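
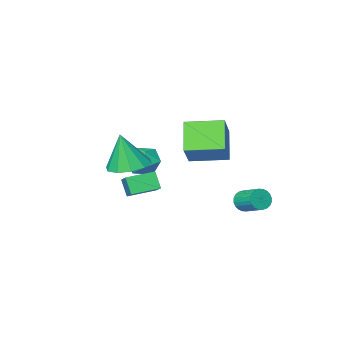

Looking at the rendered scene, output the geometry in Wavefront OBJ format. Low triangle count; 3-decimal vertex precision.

v 1.391 1.589 -0.347
v 1.386 1.093 0.452
v 1.705 2.519 0.234
v 1.699 2.023 1.032
v 2.661 1.277 -0.532
v 2.655 0.781 0.266
v 2.974 2.207 0.048
v 2.969 1.711 0.847
v 3.173 2.377 1.905
v 3.908 1.747 1.698
v 3.447 2.123 3.655
v 4.147 2.309 1.742
v 4.014 2.896 1.848
v 3.559 3.286 1.976
v 2.957 3.328 2.076
v 2.437 3.006 2.111
v 2.199 2.445 2.067
v 2.332 1.857 1.961
v 2.787 1.468 1.834
v 3.389 1.426 1.733
v -2.342 2.801 -1.439
v -2.071 3.053 -1.885
v -2.206 4.151 -1.347
v -2.478 3.899 -0.901
v -2.286 3.061 -1.955
v -2.422 4.159 -1.416
v -2.51 3.029 -1.945
v -2.645 4.126 -1.407
v -2.709 2.962 -1.859
v -2.844 4.06 -1.321
v -2.851 2.871 -1.709
v -2.986 3.969 -1.171
v -2.916 2.769 -1.518
v -3.051 3.867 -0.979
v -2.894 2.672 -1.314
v -3.029 3.77 -0.776
v -2.788 2.595 -1.13
v -2.923 3.692 -0.592
v -2.614 2.549 -0.993
v -2.749 3.647 -0.455
v -2.398 2.541 -0.924
v -2.534 3.639 -0.385
v -2.175 2.574 -0.933
v -2.31 3.671 -0.395
v -1.976 2.64 -1.019
v -2.111 3.738 -0.481
v -1.834 2.731 -1.169
v -1.969 3.829 -0.631
v -1.769 2.833 -1.361
v -1.904 3.931 -0.822
v -1.791 2.93 -1.564
v -1.926 4.028 -1.026
v -1.897 3.008 -1.748
v -2.032 4.105 -1.21
v 0.77 0.928 0.999
v 1.635 0.954 0.823
v 0.785 -0.494 0.857
v 1.65 -0.468 0.681
v 1.359 -0.278 1.492
v 1.349 0.601 1.581
v 1.071 -0.141 0.099
v 1.061 0.738 0.188
v 1.821 0.294 0.267
v 1.999 0.209 1.128
v 0.421 0.251 0.552
v 0.599 0.166 1.413
v 0.186 2.298 1.402
v -0.441 1.271 2.574
v -1.203 3.348 1.579
v -1.83 2.321 2.751
v 0.95 3.119 2.529
v 0.323 2.092 3.701
v -0.439 4.169 2.706
v -1.066 3.142 3.878
f 2 4 1
f 5 2 1
f 1 4 3
f 3 5 1
f 2 8 4
f 6 2 5
f 6 8 2
f 4 8 3
f 7 5 3
f 3 8 7
f 7 6 5
f 8 6 7
f 10 9 12
f 10 12 11
f 12 9 13
f 12 13 11
f 13 9 14
f 13 14 11
f 14 9 15
f 14 15 11
f 15 9 16
f 15 16 11
f 16 9 17
f 16 17 11
f 17 9 18
f 17 18 11
f 18 9 19
f 18 19 11
f 19 9 20
f 19 20 11
f 20 9 10
f 20 10 11
f 22 21 25
f 22 25 23
f 23 25 26
f 23 26 24
f 25 21 27
f 25 27 26
f 26 27 28
f 26 28 24
f 27 21 29
f 27 29 28
f 28 29 30
f 28 30 24
f 29 21 31
f 29 31 30
f 30 31 32
f 30 32 24
f 31 21 33
f 31 33 32
f 32 33 34
f 32 34 24
f 33 21 35
f 33 35 34
f 34 35 36
f 34 36 24
f 35 21 37
f 35 37 36
f 36 37 38
f 36 38 24
f 37 21 39
f 37 39 38
f 38 39 40
f 38 40 24
f 39 21 41
f 39 41 40
f 40 41 42
f 40 42 24
f 41 21 43
f 41 43 42
f 42 43 44
f 42 44 24
f 43 21 45
f 43 45 44
f 44 45 46
f 44 46 24
f 45 21 47
f 45 47 46
f 46 47 48
f 46 48 24
f 47 21 49
f 47 49 48
f 48 49 50
f 48 50 24
f 49 21 51
f 49 51 50
f 50 51 52
f 50 52 24
f 51 21 53
f 51 53 52
f 52 53 54
f 52 54 24
f 53 21 22
f 53 22 54
f 54 22 23
f 54 23 24
f 55 66 60
f 55 60 56
f 55 56 62
f 55 62 65
f 55 65 66
f 56 60 64
f 60 66 59
f 66 65 57
f 65 62 61
f 62 56 63
f 58 64 59
f 58 59 57
f 58 57 61
f 58 61 63
f 58 63 64
f 59 64 60
f 57 59 66
f 61 57 65
f 63 61 62
f 64 63 56
f 68 70 67
f 71 68 67
f 67 70 69
f 69 71 67
f 68 74 70
f 72 68 71
f 72 74 68
f 70 74 69
f 73 71 69
f 69 74 73
f 73 72 71
f 74 72 73



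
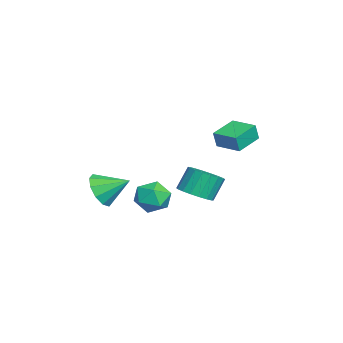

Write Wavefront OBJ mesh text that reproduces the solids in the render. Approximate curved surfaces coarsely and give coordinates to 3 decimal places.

v -3.874 2.919 2.495
v -3.704 2.734 3.442
v -2.94 4.027 2.542
v -2.77 3.842 3.49
v -2.69 1.938 2.09
v -2.52 1.753 3.038
v -1.756 3.046 2.138
v -1.586 2.861 3.085
v 1.009 -1.488 0.8
v 1.501 -0.891 1.466
v 2.259 -1.329 -0.266
v 2.751 -0.732 0.4
v 2.63 -1.725 0.598
v 1.857 -1.824 1.256
v 1.903 -0.396 -0.056
v 1.13 -0.495 0.602
v 2.053 -0.217 0.936
v 2.502 -1.038 1.341
v 1.258 -1.182 -0.141
v 1.707 -2.003 0.264
v 0.293 0.883 0.08
v 1.156 0.688 0.477
v 0.71 1.242 1.718
v -0.153 1.437 1.32
v 1.211 1.086 0.319
v 0.765 1.64 1.56
v 1.084 1.444 0.114
v 0.638 1.998 1.354
v 0.8 1.691 -0.098
v 0.354 2.244 1.142
v 0.416 1.778 -0.275
v -0.03 2.331 0.966
v 0.007 1.687 -0.382
v -0.439 2.241 0.859
v -0.345 1.438 -0.397
v -0.791 1.991 0.844
v -0.57 1.078 -0.318
v -1.016 1.632 0.923
v -0.625 0.68 -0.16
v -1.071 1.234 1.081
v -0.498 0.322 0.046
v -0.944 0.876 1.286
v -0.214 0.076 0.258
v -0.66 0.629 1.498
v 0.17 -0.011 0.434
v -0.276 0.542 1.675
v 0.579 0.079 0.541
v 0.133 0.633 1.782
v 0.931 0.329 0.556
v 0.485 0.882 1.797
v 1.39 -3.572 0.807
v 2.305 -3.443 0.288
v 1.63 -2.188 1.573
v 1.83 -3.165 -0.067
v 1.187 -3.042 -0.088
v 0.622 -3.122 0.233
v 0.35 -3.374 0.773
v 0.475 -3.701 1.327
v 0.951 -3.98 1.682
v 1.594 -4.102 1.703
v 2.159 -4.023 1.382
v 2.431 -3.771 0.841
f 2 4 1
f 5 2 1
f 1 4 3
f 3 5 1
f 2 8 4
f 6 2 5
f 6 8 2
f 4 8 3
f 7 5 3
f 3 8 7
f 7 6 5
f 8 6 7
f 9 20 14
f 9 14 10
f 9 10 16
f 9 16 19
f 9 19 20
f 10 14 18
f 14 20 13
f 20 19 11
f 19 16 15
f 16 10 17
f 12 18 13
f 12 13 11
f 12 11 15
f 12 15 17
f 12 17 18
f 13 18 14
f 11 13 20
f 15 11 19
f 17 15 16
f 18 17 10
f 22 21 25
f 22 25 23
f 23 25 26
f 23 26 24
f 25 21 27
f 25 27 26
f 26 27 28
f 26 28 24
f 27 21 29
f 27 29 28
f 28 29 30
f 28 30 24
f 29 21 31
f 29 31 30
f 30 31 32
f 30 32 24
f 31 21 33
f 31 33 32
f 32 33 34
f 32 34 24
f 33 21 35
f 33 35 34
f 34 35 36
f 34 36 24
f 35 21 37
f 35 37 36
f 36 37 38
f 36 38 24
f 37 21 39
f 37 39 38
f 38 39 40
f 38 40 24
f 39 21 41
f 39 41 40
f 40 41 42
f 40 42 24
f 41 21 43
f 41 43 42
f 42 43 44
f 42 44 24
f 43 21 45
f 43 45 44
f 44 45 46
f 44 46 24
f 45 21 47
f 45 47 46
f 46 47 48
f 46 48 24
f 47 21 49
f 47 49 48
f 48 49 50
f 48 50 24
f 49 21 22
f 49 22 50
f 50 22 23
f 50 23 24
f 52 51 54
f 52 54 53
f 54 51 55
f 54 55 53
f 55 51 56
f 55 56 53
f 56 51 57
f 56 57 53
f 57 51 58
f 57 58 53
f 58 51 59
f 58 59 53
f 59 51 60
f 59 60 53
f 60 51 61
f 60 61 53
f 61 51 62
f 61 62 53
f 62 51 52
f 62 52 53



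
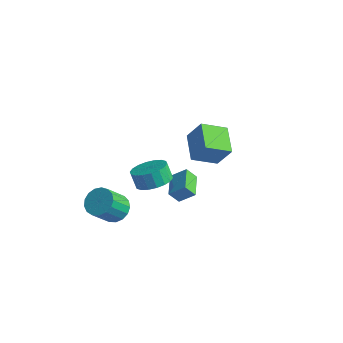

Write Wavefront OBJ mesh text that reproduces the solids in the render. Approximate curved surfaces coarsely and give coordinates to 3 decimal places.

v 1.772 2.828 -0.893
v 0.815 1.583 -0.12
v 0.514 4.122 -0.366
v -0.443 2.877 0.407
v 2.603 3.063 0.513
v 1.646 1.818 1.286
v 1.345 4.357 1.04
v 0.388 3.112 1.813
v -1.025 -3.021 -2.142
v -0.086 -3.09 -2.014
v -0.356 -4.208 -0.63
v -1.295 -4.139 -0.758
v -0.206 -2.737 -1.753
v -0.476 -3.855 -0.369
v -0.513 -2.45 -1.581
v -0.784 -3.568 -0.197
v -0.938 -2.293 -1.538
v -1.208 -3.411 -0.153
v -1.383 -2.303 -1.633
v -1.653 -3.421 -0.248
v -1.745 -2.478 -1.845
v -2.016 -3.596 -0.46
v -1.943 -2.777 -2.124
v -2.213 -3.895 -0.74
v -1.93 -3.132 -2.408
v -2.2 -4.25 -1.024
v -1.71 -3.461 -2.632
v -1.98 -4.579 -1.247
v -1.333 -3.69 -2.742
v -1.603 -4.808 -1.358
v -0.885 -3.765 -2.716
v -1.156 -4.883 -1.331
v -0.47 -3.67 -2.558
v -0.74 -4.788 -1.173
v -0.181 -3.426 -2.305
v -0.451 -4.544 -0.92
v 3.383 -3.896 2.546
v 4.149 -3.449 3.247
v 2.543 -2.647 2.667
v 3.309 -2.2 3.368
v 3.811 -3.54 1.852
v 4.577 -3.093 2.553
v 2.971 -2.291 1.973
v 3.737 -1.844 2.674
v 2.461 -3.929 3.098
v 3.357 -4.18 3.584
v 2.895 -4.083 4.488
v 1.999 -3.831 4.002
v 3.386 -3.715 3.548
v 2.923 -3.618 4.452
v 3.231 -3.293 3.424
v 2.768 -3.195 4.327
v 2.923 -2.996 3.234
v 2.461 -2.898 4.138
v 2.525 -2.884 3.018
v 2.062 -2.786 3.922
v 2.113 -2.978 2.818
v 1.651 -2.881 3.722
v 1.771 -3.262 2.673
v 1.308 -3.164 3.577
v 1.565 -3.677 2.612
v 1.103 -3.58 3.516
v 1.537 -4.142 2.648
v 1.074 -4.045 3.552
v 1.692 -4.565 2.773
v 1.229 -4.467 3.676
v 1.999 -4.862 2.962
v 1.537 -4.764 3.866
v 2.398 -4.974 3.178
v 1.935 -4.876 4.082
v 2.809 -4.879 3.378
v 2.347 -4.782 4.282
v 3.152 -4.596 3.523
v 2.689 -4.498 4.427
f 2 4 1
f 5 2 1
f 1 4 3
f 3 5 1
f 2 8 4
f 6 2 5
f 6 8 2
f 4 8 3
f 7 5 3
f 3 8 7
f 7 6 5
f 8 6 7
f 10 9 13
f 10 13 11
f 11 13 14
f 11 14 12
f 13 9 15
f 13 15 14
f 14 15 16
f 14 16 12
f 15 9 17
f 15 17 16
f 16 17 18
f 16 18 12
f 17 9 19
f 17 19 18
f 18 19 20
f 18 20 12
f 19 9 21
f 19 21 20
f 20 21 22
f 20 22 12
f 21 9 23
f 21 23 22
f 22 23 24
f 22 24 12
f 23 9 25
f 23 25 24
f 24 25 26
f 24 26 12
f 25 9 27
f 25 27 26
f 26 27 28
f 26 28 12
f 27 9 29
f 27 29 28
f 28 29 30
f 28 30 12
f 29 9 31
f 29 31 30
f 30 31 32
f 30 32 12
f 31 9 33
f 31 33 32
f 32 33 34
f 32 34 12
f 33 9 35
f 33 35 34
f 34 35 36
f 34 36 12
f 35 9 10
f 35 10 36
f 36 10 11
f 36 11 12
f 38 40 37
f 41 38 37
f 37 40 39
f 39 41 37
f 38 44 40
f 42 38 41
f 42 44 38
f 40 44 39
f 43 41 39
f 39 44 43
f 43 42 41
f 44 42 43
f 46 45 49
f 46 49 47
f 47 49 50
f 47 50 48
f 49 45 51
f 49 51 50
f 50 51 52
f 50 52 48
f 51 45 53
f 51 53 52
f 52 53 54
f 52 54 48
f 53 45 55
f 53 55 54
f 54 55 56
f 54 56 48
f 55 45 57
f 55 57 56
f 56 57 58
f 56 58 48
f 57 45 59
f 57 59 58
f 58 59 60
f 58 60 48
f 59 45 61
f 59 61 60
f 60 61 62
f 60 62 48
f 61 45 63
f 61 63 62
f 62 63 64
f 62 64 48
f 63 45 65
f 63 65 64
f 64 65 66
f 64 66 48
f 65 45 67
f 65 67 66
f 66 67 68
f 66 68 48
f 67 45 69
f 67 69 68
f 68 69 70
f 68 70 48
f 69 45 71
f 69 71 70
f 70 71 72
f 70 72 48
f 71 45 73
f 71 73 72
f 72 73 74
f 72 74 48
f 73 45 46
f 73 46 74
f 74 46 47
f 74 47 48



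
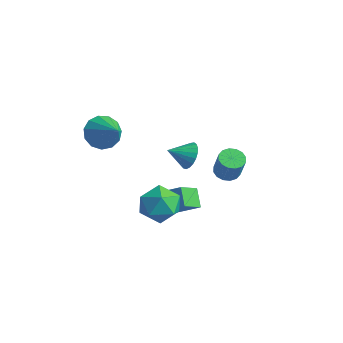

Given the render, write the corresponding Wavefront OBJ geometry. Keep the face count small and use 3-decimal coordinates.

v -0.31 2.549 -1.645
v 0.32 2.58 -1.9
v 0.859 2.382 -0.59
v 0.23 2.351 -0.335
v 0.239 2.912 -1.816
v 0.779 2.714 -0.507
v 0.011 3.147 -1.687
v 0.551 2.949 -0.377
v -0.303 3.221 -1.546
v 0.237 3.024 -0.237
v -0.619 3.116 -1.432
v -0.079 2.919 -0.122
v -0.852 2.858 -1.375
v -0.312 2.661 -0.065
v -0.939 2.518 -1.39
v -0.4 2.32 -0.08
v -0.859 2.186 -1.473
v -0.319 1.988 -0.164
v -0.631 1.951 -1.603
v -0.091 1.753 -0.293
v -0.317 1.876 -1.743
v 0.223 1.679 -0.434
v -0.001 1.981 -1.858
v 0.539 1.784 -0.548
v 0.232 2.239 -1.915
v 0.772 2.042 -0.605
v -2.972 -2.971 2.493
v -2.401 -2.898 1.712
v -1.548 -3.249 3.507
v -2.449 -2.393 1.916
v -2.662 -2.072 2.304
v -2.974 -2.036 2.751
v -3.285 -2.298 3.117
v -3.497 -2.773 3.284
v -3.542 -3.311 3.201
v -3.406 -3.741 2.892
v -3.133 -3.927 2.457
v -2.808 -3.81 2.033
v -2.535 -3.426 1.756
v -2.287 1.932 -1.316
v -1.891 2.114 -0.621
v -2.853 0.988 -0.744
v -2.174 2.302 -0.593
v -2.477 2.425 -0.689
v -2.747 2.464 -0.894
v -2.937 2.41 -1.172
v -3.015 2.273 -1.474
v -2.967 2.078 -1.749
v -2.801 1.857 -1.95
v -2.547 1.649 -2.04
v -2.247 1.49 -2.005
v -1.954 1.407 -1.852
v -1.719 1.415 -1.605
v -1.582 1.513 -1.308
v -1.566 1.682 -1.013
v -1.676 1.895 -0.77
v 1.233 -3.279 1.308
v 2.201 -2.905 0.932
v 1.099 -4.355 -0.112
v 2.067 -3.981 -0.488
v 2.032 -4.608 0.42
v 2.115 -3.943 1.298
v 1.185 -3.317 -0.478
v 1.268 -2.652 0.4
v 2.172 -2.928 -0.171
v 2.695 -3.726 0.384
v 0.605 -3.534 0.436
v 1.128 -4.332 0.991
v -0.315 -0.724 -2.963
v -0.249 -1.832 -2.248
v -1.027 -0.293 -2.228
v -0.961 -1.401 -1.514
v 0.741 -0.199 -2.246
v 0.807 -1.307 -1.532
v 0.029 0.232 -1.512
v 0.095 -0.876 -0.797
f 2 1 5
f 2 5 3
f 3 5 6
f 3 6 4
f 5 1 7
f 5 7 6
f 6 7 8
f 6 8 4
f 7 1 9
f 7 9 8
f 8 9 10
f 8 10 4
f 9 1 11
f 9 11 10
f 10 11 12
f 10 12 4
f 11 1 13
f 11 13 12
f 12 13 14
f 12 14 4
f 13 1 15
f 13 15 14
f 14 15 16
f 14 16 4
f 15 1 17
f 15 17 16
f 16 17 18
f 16 18 4
f 17 1 19
f 17 19 18
f 18 19 20
f 18 20 4
f 19 1 21
f 19 21 20
f 20 21 22
f 20 22 4
f 21 1 23
f 21 23 22
f 22 23 24
f 22 24 4
f 23 1 25
f 23 25 24
f 24 25 26
f 24 26 4
f 25 1 2
f 25 2 26
f 26 2 3
f 26 3 4
f 28 27 30
f 28 30 29
f 30 27 31
f 30 31 29
f 31 27 32
f 31 32 29
f 32 27 33
f 32 33 29
f 33 27 34
f 33 34 29
f 34 27 35
f 34 35 29
f 35 27 36
f 35 36 29
f 36 27 37
f 36 37 29
f 37 27 38
f 37 38 29
f 38 27 39
f 38 39 29
f 39 27 28
f 39 28 29
f 41 40 43
f 41 43 42
f 43 40 44
f 43 44 42
f 44 40 45
f 44 45 42
f 45 40 46
f 45 46 42
f 46 40 47
f 46 47 42
f 47 40 48
f 47 48 42
f 48 40 49
f 48 49 42
f 49 40 50
f 49 50 42
f 50 40 51
f 50 51 42
f 51 40 52
f 51 52 42
f 52 40 53
f 52 53 42
f 53 40 54
f 53 54 42
f 54 40 55
f 54 55 42
f 55 40 56
f 55 56 42
f 56 40 41
f 56 41 42
f 57 68 62
f 57 62 58
f 57 58 64
f 57 64 67
f 57 67 68
f 58 62 66
f 62 68 61
f 68 67 59
f 67 64 63
f 64 58 65
f 60 66 61
f 60 61 59
f 60 59 63
f 60 63 65
f 60 65 66
f 61 66 62
f 59 61 68
f 63 59 67
f 65 63 64
f 66 65 58
f 70 72 69
f 73 70 69
f 69 72 71
f 71 73 69
f 70 76 72
f 74 70 73
f 74 76 70
f 72 76 71
f 75 73 71
f 71 76 75
f 75 74 73
f 76 74 75



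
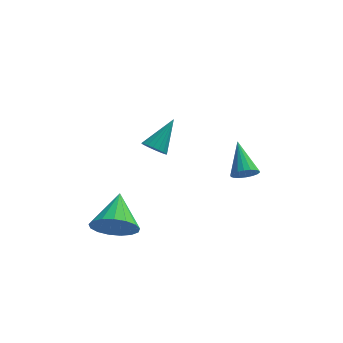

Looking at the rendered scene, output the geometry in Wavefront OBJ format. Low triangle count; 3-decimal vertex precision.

v -3.351 -1.516 -2.219
v -2.508 -1.812 -1.77
v -3.249 0.016 -1.401
v -2.356 -1.606 -2.174
v -2.432 -1.379 -2.589
v -2.718 -1.184 -2.919
v -3.15 -1.065 -3.089
v -3.627 -1.049 -3.059
v -4.041 -1.14 -2.837
v -4.297 -1.317 -2.474
v -4.337 -1.54 -2.052
v -4.15 -1.757 -1.669
v -3.78 -1.919 -1.411
v -3.312 -1.989 -1.339
v -2.853 -1.95 -1.469
v 1.612 1.498 -1.18
v 2.193 1.649 -1.178
v 1.268 2.822 -0.22
v 2.098 1.779 -1.392
v 1.908 1.853 -1.563
v 1.658 1.857 -1.658
v 1.4 1.791 -1.659
v 1.183 1.666 -1.564
v 1.052 1.508 -1.394
v 1.031 1.348 -1.181
v 1.126 1.218 -0.968
v 1.317 1.144 -0.796
v 1.566 1.14 -0.701
v 1.824 1.206 -0.7
v 2.041 1.331 -0.795
v 2.172 1.489 -0.965
v -1.837 -0.886 1.991
v -1.439 -0.779 1.627
v -1.143 0.066 3.029
v -1.605 -0.606 1.579
v -1.817 -0.488 1.612
v -2.033 -0.449 1.721
v -2.21 -0.496 1.883
v -2.313 -0.621 2.067
v -2.322 -0.799 2.235
v -2.235 -0.993 2.355
v -2.069 -1.167 2.403
v -1.857 -1.284 2.37
v -1.641 -1.323 2.261
v -1.464 -1.276 2.099
v -1.361 -1.151 1.916
v -1.352 -0.973 1.747
f 2 1 4
f 2 4 3
f 4 1 5
f 4 5 3
f 5 1 6
f 5 6 3
f 6 1 7
f 6 7 3
f 7 1 8
f 7 8 3
f 8 1 9
f 8 9 3
f 9 1 10
f 9 10 3
f 10 1 11
f 10 11 3
f 11 1 12
f 11 12 3
f 12 1 13
f 12 13 3
f 13 1 14
f 13 14 3
f 14 1 15
f 14 15 3
f 15 1 2
f 15 2 3
f 17 16 19
f 17 19 18
f 19 16 20
f 19 20 18
f 20 16 21
f 20 21 18
f 21 16 22
f 21 22 18
f 22 16 23
f 22 23 18
f 23 16 24
f 23 24 18
f 24 16 25
f 24 25 18
f 25 16 26
f 25 26 18
f 26 16 27
f 26 27 18
f 27 16 28
f 27 28 18
f 28 16 29
f 28 29 18
f 29 16 30
f 29 30 18
f 30 16 31
f 30 31 18
f 31 16 17
f 31 17 18
f 33 32 35
f 33 35 34
f 35 32 36
f 35 36 34
f 36 32 37
f 36 37 34
f 37 32 38
f 37 38 34
f 38 32 39
f 38 39 34
f 39 32 40
f 39 40 34
f 40 32 41
f 40 41 34
f 41 32 42
f 41 42 34
f 42 32 43
f 42 43 34
f 43 32 44
f 43 44 34
f 44 32 45
f 44 45 34
f 45 32 46
f 45 46 34
f 46 32 47
f 46 47 34
f 47 32 33
f 47 33 34



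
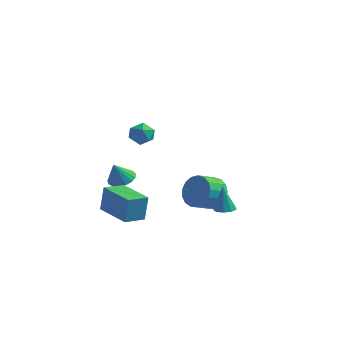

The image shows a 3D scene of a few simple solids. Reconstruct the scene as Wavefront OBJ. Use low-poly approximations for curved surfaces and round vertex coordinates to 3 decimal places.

v -3.342 -0.128 -1.417
v -2.681 0.01 -1.276
v -3.458 -0.612 -0.403
v -2.843 0.277 -1.167
v -3.119 0.451 -1.115
v -3.446 0.492 -1.133
v -3.749 0.392 -1.216
v -3.96 0.172 -1.344
v -4.028 -0.117 -1.49
v -3.94 -0.407 -1.619
v -3.715 -0.634 -1.701
v -3.404 -0.745 -1.719
v -3.079 -0.715 -1.667
v -2.815 -0.55 -1.559
v -2.671 -0.288 -1.417
v 2.957 -1.512 -1.305
v 3.449 -1.389 -1.252
v 2.803 -1.468 0.025
v 3.256 -1.1 -1.284
v 2.923 -1.004 -1.326
v 2.606 -1.146 -1.358
v 2.453 -1.459 -1.365
v 2.536 -1.797 -1.345
v 2.816 -2.002 -1.305
v 3.162 -1.978 -1.266
v 3.412 -1.735 -1.245
v -0.105 2.616 -2.672
v 0.534 2.686 -1.986
v 0.184 1.733 -1.562
v -0.455 1.664 -2.248
v 0.172 2.894 -1.817
v -0.178 1.941 -1.394
v -0.253 3.038 -1.845
v -0.603 2.085 -1.421
v -0.645 3.086 -2.062
v -0.995 2.133 -1.638
v -0.912 3.026 -2.418
v -1.262 2.073 -1.995
v -0.995 2.872 -2.833
v -1.345 1.919 -2.41
v -0.874 2.66 -3.211
v -1.224 1.707 -2.787
v -0.577 2.438 -3.465
v -0.927 1.485 -3.042
v -0.171 2.256 -3.537
v -0.521 1.303 -3.114
v 0.249 2.158 -3.412
v -0.101 1.205 -2.988
v 0.589 2.164 -3.116
v 0.239 1.211 -2.693
v 0.769 2.274 -2.719
v 0.419 1.321 -2.296
v 0.749 2.463 -2.311
v 0.399 1.51 -1.888
v -2.984 -2.403 -2.416
v -2.868 -2.274 -1.087
v -2.597 -1.404 -2.547
v -2.481 -1.274 -1.218
v -1.199 -3.106 -2.502
v -1.083 -2.976 -1.173
v -0.812 -2.106 -2.633
v -0.696 -1.977 -1.304
v -0.565 -2.755 2.688
v -0.264 -2.51 3.211
v -0.296 -3.73 2.989
v 0.005 -3.485 3.512
v -0.645 -3.46 3.469
v -0.811 -2.857 3.283
v 0.251 -3.383 2.917
v 0.085 -2.78 2.731
v 0.241 -2.898 3.353
v -0.313 -2.946 3.694
v -0.247 -3.294 2.506
v -0.801 -3.342 2.847
f 2 1 4
f 2 4 3
f 4 1 5
f 4 5 3
f 5 1 6
f 5 6 3
f 6 1 7
f 6 7 3
f 7 1 8
f 7 8 3
f 8 1 9
f 8 9 3
f 9 1 10
f 9 10 3
f 10 1 11
f 10 11 3
f 11 1 12
f 11 12 3
f 12 1 13
f 12 13 3
f 13 1 14
f 13 14 3
f 14 1 15
f 14 15 3
f 15 1 2
f 15 2 3
f 17 16 19
f 17 19 18
f 19 16 20
f 19 20 18
f 20 16 21
f 20 21 18
f 21 16 22
f 21 22 18
f 22 16 23
f 22 23 18
f 23 16 24
f 23 24 18
f 24 16 25
f 24 25 18
f 25 16 26
f 25 26 18
f 26 16 17
f 26 17 18
f 28 27 31
f 28 31 29
f 29 31 32
f 29 32 30
f 31 27 33
f 31 33 32
f 32 33 34
f 32 34 30
f 33 27 35
f 33 35 34
f 34 35 36
f 34 36 30
f 35 27 37
f 35 37 36
f 36 37 38
f 36 38 30
f 37 27 39
f 37 39 38
f 38 39 40
f 38 40 30
f 39 27 41
f 39 41 40
f 40 41 42
f 40 42 30
f 41 27 43
f 41 43 42
f 42 43 44
f 42 44 30
f 43 27 45
f 43 45 44
f 44 45 46
f 44 46 30
f 45 27 47
f 45 47 46
f 46 47 48
f 46 48 30
f 47 27 49
f 47 49 48
f 48 49 50
f 48 50 30
f 49 27 51
f 49 51 50
f 50 51 52
f 50 52 30
f 51 27 53
f 51 53 52
f 52 53 54
f 52 54 30
f 53 27 28
f 53 28 54
f 54 28 29
f 54 29 30
f 56 58 55
f 59 56 55
f 55 58 57
f 57 59 55
f 56 62 58
f 60 56 59
f 60 62 56
f 58 62 57
f 61 59 57
f 57 62 61
f 61 60 59
f 62 60 61
f 63 74 68
f 63 68 64
f 63 64 70
f 63 70 73
f 63 73 74
f 64 68 72
f 68 74 67
f 74 73 65
f 73 70 69
f 70 64 71
f 66 72 67
f 66 67 65
f 66 65 69
f 66 69 71
f 66 71 72
f 67 72 68
f 65 67 74
f 69 65 73
f 71 69 70
f 72 71 64



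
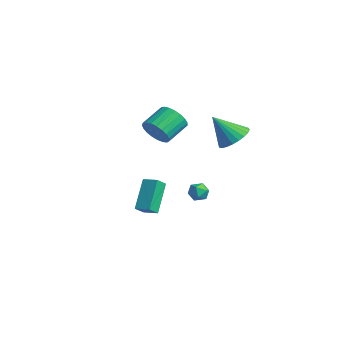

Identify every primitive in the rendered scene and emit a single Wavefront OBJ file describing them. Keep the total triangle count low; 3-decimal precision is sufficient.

v 2.142 1.505 1.959
v 3.061 1.24 2.214
v 1.478 0.595 3.401
v 3.022 1.573 2.407
v 2.85 1.895 2.531
v 2.569 2.158 2.568
v 2.224 2.322 2.512
v 1.866 2.361 2.373
v 1.55 2.27 2.17
v 1.324 2.063 1.935
v 1.223 1.77 1.704
v 1.261 1.438 1.511
v 1.434 1.115 1.387
v 1.714 0.852 1.35
v 2.06 0.688 1.406
v 2.418 0.649 1.545
v 2.734 0.74 1.748
v 2.959 0.948 1.983
v -1.46 2.147 -3.74
v -0.996 1.774 -3.45
v -2.024 1.266 -3.97
v -1.56 0.893 -3.68
v -1.943 1.291 -3.313
v -1.594 1.836 -3.171
v -1.426 1.204 -4.249
v -1.077 1.749 -4.107
v -0.975 1.192 -3.764
v -1.294 1.245 -3.186
v -1.726 1.795 -4.234
v -2.045 1.848 -3.656
v 1.147 -2.497 2.866
v 1.494 -2.034 2.19
v 1.12 -0.779 2.859
v 0.773 -1.243 3.534
v 1.144 -2.079 2.08
v 0.77 -0.825 2.749
v 0.794 -2.197 2.106
v 0.42 -0.943 2.774
v 0.505 -2.367 2.263
v 0.131 -1.113 2.931
v 0.328 -2.56 2.524
v -0.047 -1.305 3.193
v 0.291 -2.741 2.845
v -0.083 -1.487 3.513
v 0.403 -2.881 3.169
v 0.029 -1.626 3.837
v 0.644 -2.954 3.44
v 0.27 -1.699 4.109
v 0.971 -2.948 3.613
v 0.597 -1.693 4.281
v 1.329 -2.864 3.656
v 0.955 -1.61 4.325
v 1.655 -2.717 3.562
v 1.281 -1.462 4.231
v 1.894 -2.532 3.348
v 1.52 -1.277 4.017
v 2.003 -2.341 3.051
v 1.629 -1.086 3.72
v 1.965 -2.177 2.721
v 1.591 -0.922 3.39
v 1.785 -2.068 2.417
v 1.411 -0.813 3.086
v 2.32 -3.374 -0.02
v 2.545 -3.975 0.506
v 3.04 -2.956 0.149
v 3.265 -3.557 0.675
v 3.195 -4.303 -1.455
v 3.42 -4.904 -0.929
v 3.915 -3.885 -1.286
v 4.14 -4.486 -0.76
f 2 1 4
f 2 4 3
f 4 1 5
f 4 5 3
f 5 1 6
f 5 6 3
f 6 1 7
f 6 7 3
f 7 1 8
f 7 8 3
f 8 1 9
f 8 9 3
f 9 1 10
f 9 10 3
f 10 1 11
f 10 11 3
f 11 1 12
f 11 12 3
f 12 1 13
f 12 13 3
f 13 1 14
f 13 14 3
f 14 1 15
f 14 15 3
f 15 1 16
f 15 16 3
f 16 1 17
f 16 17 3
f 17 1 18
f 17 18 3
f 18 1 2
f 18 2 3
f 19 30 24
f 19 24 20
f 19 20 26
f 19 26 29
f 19 29 30
f 20 24 28
f 24 30 23
f 30 29 21
f 29 26 25
f 26 20 27
f 22 28 23
f 22 23 21
f 22 21 25
f 22 25 27
f 22 27 28
f 23 28 24
f 21 23 30
f 25 21 29
f 27 25 26
f 28 27 20
f 32 31 35
f 32 35 33
f 33 35 36
f 33 36 34
f 35 31 37
f 35 37 36
f 36 37 38
f 36 38 34
f 37 31 39
f 37 39 38
f 38 39 40
f 38 40 34
f 39 31 41
f 39 41 40
f 40 41 42
f 40 42 34
f 41 31 43
f 41 43 42
f 42 43 44
f 42 44 34
f 43 31 45
f 43 45 44
f 44 45 46
f 44 46 34
f 45 31 47
f 45 47 46
f 46 47 48
f 46 48 34
f 47 31 49
f 47 49 48
f 48 49 50
f 48 50 34
f 49 31 51
f 49 51 50
f 50 51 52
f 50 52 34
f 51 31 53
f 51 53 52
f 52 53 54
f 52 54 34
f 53 31 55
f 53 55 54
f 54 55 56
f 54 56 34
f 55 31 57
f 55 57 56
f 56 57 58
f 56 58 34
f 57 31 59
f 57 59 58
f 58 59 60
f 58 60 34
f 59 31 61
f 59 61 60
f 60 61 62
f 60 62 34
f 61 31 32
f 61 32 62
f 62 32 33
f 62 33 34
f 64 66 63
f 67 64 63
f 63 66 65
f 65 67 63
f 64 70 66
f 68 64 67
f 68 70 64
f 66 70 65
f 69 67 65
f 65 70 69
f 69 68 67
f 70 68 69



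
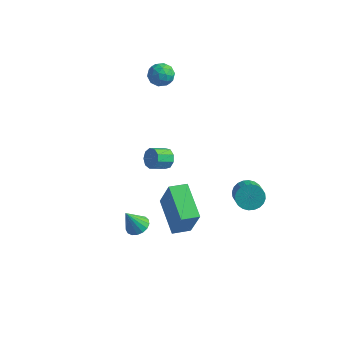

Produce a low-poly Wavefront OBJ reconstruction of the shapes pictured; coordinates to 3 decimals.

v -1.441 0.542 0.264
v -1.037 0.589 0.758
v -1.495 -0.214 1.21
v -1.899 -0.262 0.716
v -1.392 0.834 0.831
v -1.851 0.03 1.284
v -1.771 0.942 0.639
v -2.229 0.138 1.092
v -1.995 0.862 0.271
v -2.453 0.059 0.724
v -1.959 0.633 -0.1
v -2.418 -0.17 0.352
v -1.681 0.361 -0.301
v -2.14 -0.442 0.151
v -1.291 0.174 -0.238
v -1.749 -0.63 0.214
v -0.97 0.159 0.06
v -1.429 -0.645 0.512
v -0.87 0.323 0.453
v -1.329 -0.481 0.906
v -3.928 4.186 3.22
v -3.244 3.796 3.262
v -4.316 3.624 4.298
v -3.632 3.234 4.34
v -3.649 4.014 4.453
v -3.409 4.362 3.787
v -4.151 3.058 3.773
v -3.911 3.406 3.107
v -3.382 3.099 3.604
v -3.071 3.69 4.025
v -4.489 3.73 3.535
v -4.178 4.321 3.956
v -3.552 4.041 3.147
v -4.008 3.379 4.413
v -4.018 3.838 4.48
v -3.616 3.609 4.505
v -3.649 4.373 3.455
v -3.247 4.144 3.48
v -3.485 4.272 4.18
v -4.313 3.276 4.08
v -3.911 3.047 4.105
v -3.944 3.811 3.055
v -3.542 3.582 3.08
v -4.075 3.148 3.38
v -3.231 3.402 3.373
v -3.459 3.071 4.006
v -3.764 2.968 3.673
v -3.623 3.172 3.281
v -3.048 3.749 3.62
v -3.276 3.418 4.253
v -3.286 3.877 4.319
v -3.145 4.081 3.928
v -3.129 3.339 3.82
v -4.284 4.002 3.307
v -4.512 3.671 3.94
v -4.415 3.339 3.632
v -4.274 3.543 3.241
v -4.101 4.349 3.554
v -4.329 4.018 4.187
v -3.937 4.248 4.279
v -3.796 4.452 3.887
v -4.431 4.081 3.74
v -0.561 -3.632 -1.438
v 0.001 -3.992 -1.382
v -0.979 -4.088 -0.182
v 0.078 -3.709 -1.253
v 0.009 -3.408 -1.167
v -0.191 -3.158 -1.143
v -0.475 -3.017 -1.186
v -0.78 -3.017 -1.288
v -1.034 -3.158 -1.423
v -1.18 -3.407 -1.562
v -1.184 -3.708 -1.673
v -1.046 -3.992 -1.73
v -0.796 -4.193 -1.72
v -0.493 -4.266 -1.645
v -0.205 -4.193 -1.523
v 1.595 -3.769 -0.772
v 2.299 -4.045 1.068
v 0.063 -2.478 0.008
v 0.768 -2.754 1.848
v 2.212 -2.966 -0.888
v 2.917 -3.242 0.952
v 0.681 -1.675 -0.108
v 1.385 -1.951 1.732
v 2.044 3.065 -3.083
v 2.415 3.682 -2.691
v 3.048 2.892 -2.046
v 2.676 2.275 -2.437
v 2.161 3.633 -2.503
v 2.794 2.843 -1.857
v 1.89 3.497 -2.403
v 2.522 2.707 -1.758
v 1.641 3.295 -2.407
v 2.273 2.505 -1.761
v 1.454 3.058 -2.513
v 2.086 2.269 -1.868
v 1.357 2.823 -2.706
v 1.989 2.033 -2.061
v 1.364 2.624 -2.957
v 1.996 1.834 -2.311
v 1.475 2.492 -3.227
v 2.107 1.702 -2.581
v 1.672 2.448 -3.474
v 2.305 1.658 -2.829
v 1.926 2.497 -3.663
v 2.559 1.707 -3.017
v 2.198 2.633 -3.762
v 2.83 1.843 -3.117
v 2.447 2.835 -3.759
v 3.079 2.045 -3.113
v 2.634 3.071 -3.652
v 3.266 2.282 -3.007
v 2.731 3.307 -3.459
v 3.363 2.517 -2.814
v 2.724 3.506 -3.209
v 3.356 2.716 -2.563
v 2.613 3.638 -2.939
v 3.245 2.848 -2.293
f 2 1 5
f 2 5 3
f 3 5 6
f 3 6 4
f 5 1 7
f 5 7 6
f 6 7 8
f 6 8 4
f 7 1 9
f 7 9 8
f 8 9 10
f 8 10 4
f 9 1 11
f 9 11 10
f 10 11 12
f 10 12 4
f 11 1 13
f 11 13 12
f 12 13 14
f 12 14 4
f 13 1 15
f 13 15 14
f 14 15 16
f 14 16 4
f 15 1 17
f 15 17 16
f 16 17 18
f 16 18 4
f 17 1 19
f 17 19 18
f 18 19 20
f 18 20 4
f 19 1 2
f 19 2 20
f 20 2 3
f 20 3 4
f 21 58 37
f 58 32 61
f 37 61 26
f 58 61 37
f 21 37 33
f 37 26 38
f 33 38 22
f 37 38 33
f 21 33 42
f 33 22 43
f 42 43 28
f 33 43 42
f 21 42 54
f 42 28 57
f 54 57 31
f 42 57 54
f 21 54 58
f 54 31 62
f 58 62 32
f 54 62 58
f 22 38 49
f 38 26 52
f 49 52 30
f 38 52 49
f 26 61 39
f 61 32 60
f 39 60 25
f 61 60 39
f 32 62 59
f 62 31 55
f 59 55 23
f 62 55 59
f 31 57 56
f 57 28 44
f 56 44 27
f 57 44 56
f 28 43 48
f 43 22 45
f 48 45 29
f 43 45 48
f 24 50 36
f 50 30 51
f 36 51 25
f 50 51 36
f 24 36 34
f 36 25 35
f 34 35 23
f 36 35 34
f 24 34 41
f 34 23 40
f 41 40 27
f 34 40 41
f 24 41 46
f 41 27 47
f 46 47 29
f 41 47 46
f 24 46 50
f 46 29 53
f 50 53 30
f 46 53 50
f 25 51 39
f 51 30 52
f 39 52 26
f 51 52 39
f 23 35 59
f 35 25 60
f 59 60 32
f 35 60 59
f 27 40 56
f 40 23 55
f 56 55 31
f 40 55 56
f 29 47 48
f 47 27 44
f 48 44 28
f 47 44 48
f 30 53 49
f 53 29 45
f 49 45 22
f 53 45 49
f 64 63 66
f 64 66 65
f 66 63 67
f 66 67 65
f 67 63 68
f 67 68 65
f 68 63 69
f 68 69 65
f 69 63 70
f 69 70 65
f 70 63 71
f 70 71 65
f 71 63 72
f 71 72 65
f 72 63 73
f 72 73 65
f 73 63 74
f 73 74 65
f 74 63 75
f 74 75 65
f 75 63 76
f 75 76 65
f 76 63 77
f 76 77 65
f 77 63 64
f 77 64 65
f 79 81 78
f 82 79 78
f 78 81 80
f 80 82 78
f 79 85 81
f 83 79 82
f 83 85 79
f 81 85 80
f 84 82 80
f 80 85 84
f 84 83 82
f 85 83 84
f 87 86 90
f 87 90 88
f 88 90 91
f 88 91 89
f 90 86 92
f 90 92 91
f 91 92 93
f 91 93 89
f 92 86 94
f 92 94 93
f 93 94 95
f 93 95 89
f 94 86 96
f 94 96 95
f 95 96 97
f 95 97 89
f 96 86 98
f 96 98 97
f 97 98 99
f 97 99 89
f 98 86 100
f 98 100 99
f 99 100 101
f 99 101 89
f 100 86 102
f 100 102 101
f 101 102 103
f 101 103 89
f 102 86 104
f 102 104 103
f 103 104 105
f 103 105 89
f 104 86 106
f 104 106 105
f 105 106 107
f 105 107 89
f 106 86 108
f 106 108 107
f 107 108 109
f 107 109 89
f 108 86 110
f 108 110 109
f 109 110 111
f 109 111 89
f 110 86 112
f 110 112 111
f 111 112 113
f 111 113 89
f 112 86 114
f 112 114 113
f 113 114 115
f 113 115 89
f 114 86 116
f 114 116 115
f 115 116 117
f 115 117 89
f 116 86 118
f 116 118 117
f 117 118 119
f 117 119 89
f 118 86 87
f 118 87 119
f 119 87 88
f 119 88 89



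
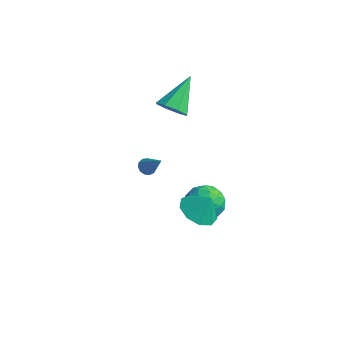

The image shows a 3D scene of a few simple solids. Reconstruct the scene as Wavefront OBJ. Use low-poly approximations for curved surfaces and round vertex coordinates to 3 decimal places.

v -3.609 0.248 -4.121
v -3.233 0.314 -4.444
v -2.591 0.132 -2.959
v -3.306 0.571 -4.354
v -3.476 0.725 -4.191
v -3.688 0.728 -4.005
v -3.874 0.579 -3.856
v -3.977 0.324 -3.791
v -3.963 0.046 -3.832
v -3.837 -0.169 -3.964
v -3.638 -0.251 -4.146
v -3.43 -0.174 -4.32
v -3.279 0.036 -4.432
v 0.637 0.105 -2.987
v 1.48 -0.503 -2.827
v 0.14 -0.917 -4.253
v 0.983 -1.525 -4.093
v 0.213 -1.495 -3.378
v 0.519 -0.864 -2.596
v 1.101 -0.556 -4.484
v 1.407 0.075 -3.702
v 1.766 -0.912 -3.752
v 1.217 -1.492 -3.069
v 0.403 0.072 -4.011
v -0.146 -0.508 -3.328
v 1.102 -0.109 -2.796
v 0.518 -1.311 -4.284
v 0.065 -1.293 -3.864
v 0.561 -1.651 -3.77
v 0.537 -0.322 -2.66
v 1.033 -0.679 -2.566
v 0.288 -1.262 -2.89
v 0.587 -0.741 -4.514
v 1.083 -1.098 -4.42
v 1.059 0.231 -3.31
v 1.555 -0.127 -3.216
v 1.332 -0.158 -4.19
v 1.766 -0.707 -3.245
v 1.474 -1.307 -3.99
v 1.543 -0.738 -4.22
v 1.723 -0.367 -3.76
v 1.443 -1.048 -2.844
v 1.151 -1.649 -3.588
v 0.698 -1.631 -3.168
v 0.879 -1.26 -2.708
v 1.611 -1.288 -3.388
v 0.469 0.229 -3.492
v 0.177 -0.372 -4.236
v 0.741 -0.16 -4.372
v 0.922 0.211 -3.912
v 0.146 -0.113 -3.09
v -0.146 -0.713 -3.835
v -0.103 -1.053 -3.32
v 0.077 -0.682 -2.86
v 0.009 -0.132 -3.692
v 2.864 -3.72 -0.585
v 3.759 -3.889 -0.974
v 3.356 -3.4 0.405
v 3.574 -3.248 -1.089
v 3.057 -2.827 -0.968
v 2.45 -2.825 -0.668
v 2.037 -3.241 -0.329
v 2.011 -3.881 -0.109
v 2.385 -4.446 -0.113
v 2.983 -4.671 -0.337
v 3.526 -4.451 -0.677
v -1.49 -0.405 1.954
v -0.916 0.027 1.499
v -1.69 1.225 3.246
v -1.524 0.12 1.286
v -2.112 -0.094 1.465
v -2.335 -0.49 1.93
v -2.063 -0.837 2.409
v -1.456 -0.93 2.621
v -0.868 -0.716 2.442
v -0.644 -0.32 1.977
f 2 1 4
f 2 4 3
f 4 1 5
f 4 5 3
f 5 1 6
f 5 6 3
f 6 1 7
f 6 7 3
f 7 1 8
f 7 8 3
f 8 1 9
f 8 9 3
f 9 1 10
f 9 10 3
f 10 1 11
f 10 11 3
f 11 1 12
f 11 12 3
f 12 1 13
f 12 13 3
f 13 1 2
f 13 2 3
f 14 51 30
f 51 25 54
f 30 54 19
f 51 54 30
f 14 30 26
f 30 19 31
f 26 31 15
f 30 31 26
f 14 26 35
f 26 15 36
f 35 36 21
f 26 36 35
f 14 35 47
f 35 21 50
f 47 50 24
f 35 50 47
f 14 47 51
f 47 24 55
f 51 55 25
f 47 55 51
f 15 31 42
f 31 19 45
f 42 45 23
f 31 45 42
f 19 54 32
f 54 25 53
f 32 53 18
f 54 53 32
f 25 55 52
f 55 24 48
f 52 48 16
f 55 48 52
f 24 50 49
f 50 21 37
f 49 37 20
f 50 37 49
f 21 36 41
f 36 15 38
f 41 38 22
f 36 38 41
f 17 43 29
f 43 23 44
f 29 44 18
f 43 44 29
f 17 29 27
f 29 18 28
f 27 28 16
f 29 28 27
f 17 27 34
f 27 16 33
f 34 33 20
f 27 33 34
f 17 34 39
f 34 20 40
f 39 40 22
f 34 40 39
f 17 39 43
f 39 22 46
f 43 46 23
f 39 46 43
f 18 44 32
f 44 23 45
f 32 45 19
f 44 45 32
f 16 28 52
f 28 18 53
f 52 53 25
f 28 53 52
f 20 33 49
f 33 16 48
f 49 48 24
f 33 48 49
f 22 40 41
f 40 20 37
f 41 37 21
f 40 37 41
f 23 46 42
f 46 22 38
f 42 38 15
f 46 38 42
f 57 56 59
f 57 59 58
f 59 56 60
f 59 60 58
f 60 56 61
f 60 61 58
f 61 56 62
f 61 62 58
f 62 56 63
f 62 63 58
f 63 56 64
f 63 64 58
f 64 56 65
f 64 65 58
f 65 56 66
f 65 66 58
f 66 56 57
f 66 57 58
f 68 67 70
f 68 70 69
f 70 67 71
f 70 71 69
f 71 67 72
f 71 72 69
f 72 67 73
f 72 73 69
f 73 67 74
f 73 74 69
f 74 67 75
f 74 75 69
f 75 67 76
f 75 76 69
f 76 67 68
f 76 68 69



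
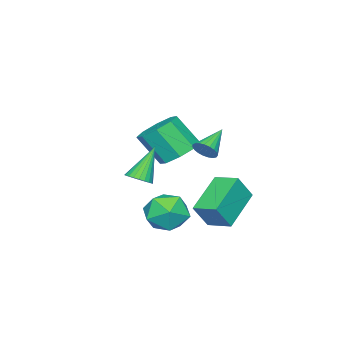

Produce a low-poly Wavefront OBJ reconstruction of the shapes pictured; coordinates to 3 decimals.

v 2.014 -0.248 -1.952
v 2.5 -0.371 -1.621
v 1.046 -0.132 -0.488
v 2.51 -0.138 -1.633
v 2.445 0.079 -1.693
v 2.315 0.246 -1.793
v 2.139 0.338 -1.917
v 1.944 0.34 -2.046
v 1.759 0.253 -2.161
v 1.614 0.089 -2.244
v 1.529 -0.125 -2.283
v 1.519 -0.359 -2.272
v 1.584 -0.576 -2.211
v 1.714 -0.743 -2.112
v 1.89 -0.834 -1.988
v 2.085 -0.837 -1.859
v 2.27 -0.749 -1.743
v 2.415 -0.586 -1.66
v 1.729 2.656 0.247
v 2.005 2.574 0.716
v 0.531 2.664 0.953
v 1.999 2.803 0.703
v 1.946 3.006 0.612
v 1.856 3.148 0.458
v 1.744 3.206 0.267
v 1.629 3.168 0.073
v 1.531 3.043 -0.091
v 1.468 2.85 -0.197
v 1.45 2.624 -0.226
v 1.48 2.403 -0.173
v 1.553 2.227 -0.047
v 1.656 2.124 0.129
v 1.772 2.114 0.326
v 1.881 2.197 0.509
v 1.963 2.36 0.647
v 0.178 2.797 -2.67
v 0.795 2.511 -1.586
v 0.235 3.896 -2.414
v 0.853 3.61 -1.329
v 1.927 2.93 -3.631
v 2.545 2.644 -2.546
v 1.985 4.029 -3.374
v 2.602 3.743 -2.29
v 2.47 2.298 -2.515
v 3.131 2.45 -1.74
v 3.689 1.61 -3.42
v 4.35 1.762 -2.645
v 3.595 1.068 -2.549
v 2.841 1.493 -1.99
v 3.979 2.567 -3.17
v 3.225 2.992 -2.611
v 4.064 2.616 -2.145
v 3.826 1.69 -1.761
v 2.994 2.37 -3.399
v 2.756 1.444 -3.015
v -1.254 -0.48 -1.781
v -0.456 0.058 -1.552
v -0.187 -0.922 -0.189
v -0.986 -1.46 -0.419
v -1.088 0.328 -1.234
v -0.82 -0.652 0.129
v -1.818 0.124 -1.236
v -1.55 -0.856 0.127
v -2.218 -0.434 -1.558
v -1.949 -1.413 -0.195
v -2.053 -1.018 -2.011
v -1.784 -1.998 -0.648
v -1.42 -1.288 -2.329
v -1.152 -2.268 -0.966
v -0.69 -1.084 -2.327
v -0.422 -2.064 -0.964
v -0.291 -0.527 -2.005
v -0.022 -1.506 -0.642
f 2 1 4
f 2 4 3
f 4 1 5
f 4 5 3
f 5 1 6
f 5 6 3
f 6 1 7
f 6 7 3
f 7 1 8
f 7 8 3
f 8 1 9
f 8 9 3
f 9 1 10
f 9 10 3
f 10 1 11
f 10 11 3
f 11 1 12
f 11 12 3
f 12 1 13
f 12 13 3
f 13 1 14
f 13 14 3
f 14 1 15
f 14 15 3
f 15 1 16
f 15 16 3
f 16 1 17
f 16 17 3
f 17 1 18
f 17 18 3
f 18 1 2
f 18 2 3
f 20 19 22
f 20 22 21
f 22 19 23
f 22 23 21
f 23 19 24
f 23 24 21
f 24 19 25
f 24 25 21
f 25 19 26
f 25 26 21
f 26 19 27
f 26 27 21
f 27 19 28
f 27 28 21
f 28 19 29
f 28 29 21
f 29 19 30
f 29 30 21
f 30 19 31
f 30 31 21
f 31 19 32
f 31 32 21
f 32 19 33
f 32 33 21
f 33 19 34
f 33 34 21
f 34 19 35
f 34 35 21
f 35 19 20
f 35 20 21
f 37 39 36
f 40 37 36
f 36 39 38
f 38 40 36
f 37 43 39
f 41 37 40
f 41 43 37
f 39 43 38
f 42 40 38
f 38 43 42
f 42 41 40
f 43 41 42
f 44 55 49
f 44 49 45
f 44 45 51
f 44 51 54
f 44 54 55
f 45 49 53
f 49 55 48
f 55 54 46
f 54 51 50
f 51 45 52
f 47 53 48
f 47 48 46
f 47 46 50
f 47 50 52
f 47 52 53
f 48 53 49
f 46 48 55
f 50 46 54
f 52 50 51
f 53 52 45
f 57 56 60
f 57 60 58
f 58 60 61
f 58 61 59
f 60 56 62
f 60 62 61
f 61 62 63
f 61 63 59
f 62 56 64
f 62 64 63
f 63 64 65
f 63 65 59
f 64 56 66
f 64 66 65
f 65 66 67
f 65 67 59
f 66 56 68
f 66 68 67
f 67 68 69
f 67 69 59
f 68 56 70
f 68 70 69
f 69 70 71
f 69 71 59
f 70 56 72
f 70 72 71
f 71 72 73
f 71 73 59
f 72 56 57
f 72 57 73
f 73 57 58
f 73 58 59



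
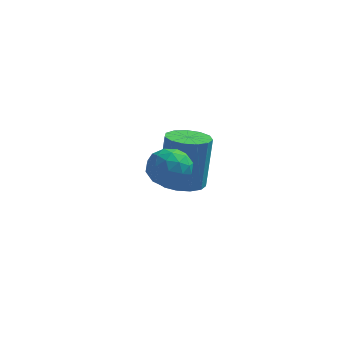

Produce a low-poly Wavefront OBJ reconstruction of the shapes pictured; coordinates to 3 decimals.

v 2.742 0.611 -4.459
v 3.472 0.708 -4.529
v 3.609 1.025 -2.65
v 2.878 0.929 -2.581
v 3.299 1.083 -4.58
v 3.435 1.401 -2.701
v 2.948 1.309 -4.592
v 3.085 1.627 -2.714
v 2.533 1.314 -4.563
v 2.669 1.631 -2.684
v 2.183 1.095 -4.5
v 2.32 1.412 -2.622
v 2.011 0.723 -4.425
v 2.148 1.04 -2.546
v 2.071 0.315 -4.36
v 2.207 0.633 -2.482
v 2.344 0.002 -4.327
v 2.48 0.319 -2.449
v 2.743 -0.118 -4.336
v 2.88 0.199 -2.458
v 3.142 -0.007 -4.384
v 3.278 0.311 -2.505
v 3.413 0.301 -4.456
v 3.55 0.619 -2.577
v 3.117 -2.19 -2.351
v 3.602 -2.136 -1.815
v 2.638 -3.124 -1.825
v 3.123 -3.07 -1.289
v 2.607 -2.566 -1.363
v 2.902 -1.989 -1.688
v 3.338 -3.271 -1.952
v 3.633 -2.694 -2.277
v 3.738 -2.804 -1.568
v 3.287 -2.368 -1.204
v 2.953 -2.892 -2.436
v 2.502 -2.456 -2.072
v 3.401 -2.081 -2.129
v 2.839 -3.179 -1.511
v 2.535 -2.883 -1.555
v 2.821 -2.851 -1.239
v 2.99 -1.994 -2.055
v 3.275 -1.963 -1.739
v 2.691 -2.215 -1.474
v 2.965 -3.297 -1.901
v 3.25 -3.266 -1.585
v 3.419 -2.409 -2.401
v 3.705 -2.377 -2.085
v 3.549 -3.045 -2.166
v 3.766 -2.442 -1.669
v 3.485 -2.991 -1.359
v 3.611 -3.109 -1.749
v 3.785 -2.77 -1.94
v 3.501 -2.186 -1.455
v 3.22 -2.735 -1.145
v 2.916 -2.439 -1.189
v 3.09 -2.099 -1.38
v 3.581 -2.579 -1.309
v 3.02 -2.525 -2.495
v 2.739 -3.074 -2.185
v 3.15 -3.161 -2.26
v 3.324 -2.821 -2.451
v 2.755 -2.269 -2.281
v 2.474 -2.818 -1.971
v 2.455 -2.49 -1.7
v 2.629 -2.151 -1.891
v 2.659 -2.681 -2.331
f 2 1 5
f 2 5 3
f 3 5 6
f 3 6 4
f 5 1 7
f 5 7 6
f 6 7 8
f 6 8 4
f 7 1 9
f 7 9 8
f 8 9 10
f 8 10 4
f 9 1 11
f 9 11 10
f 10 11 12
f 10 12 4
f 11 1 13
f 11 13 12
f 12 13 14
f 12 14 4
f 13 1 15
f 13 15 14
f 14 15 16
f 14 16 4
f 15 1 17
f 15 17 16
f 16 17 18
f 16 18 4
f 17 1 19
f 17 19 18
f 18 19 20
f 18 20 4
f 19 1 21
f 19 21 20
f 20 21 22
f 20 22 4
f 21 1 23
f 21 23 22
f 22 23 24
f 22 24 4
f 23 1 2
f 23 2 24
f 24 2 3
f 24 3 4
f 25 62 41
f 62 36 65
f 41 65 30
f 62 65 41
f 25 41 37
f 41 30 42
f 37 42 26
f 41 42 37
f 25 37 46
f 37 26 47
f 46 47 32
f 37 47 46
f 25 46 58
f 46 32 61
f 58 61 35
f 46 61 58
f 25 58 62
f 58 35 66
f 62 66 36
f 58 66 62
f 26 42 53
f 42 30 56
f 53 56 34
f 42 56 53
f 30 65 43
f 65 36 64
f 43 64 29
f 65 64 43
f 36 66 63
f 66 35 59
f 63 59 27
f 66 59 63
f 35 61 60
f 61 32 48
f 60 48 31
f 61 48 60
f 32 47 52
f 47 26 49
f 52 49 33
f 47 49 52
f 28 54 40
f 54 34 55
f 40 55 29
f 54 55 40
f 28 40 38
f 40 29 39
f 38 39 27
f 40 39 38
f 28 38 45
f 38 27 44
f 45 44 31
f 38 44 45
f 28 45 50
f 45 31 51
f 50 51 33
f 45 51 50
f 28 50 54
f 50 33 57
f 54 57 34
f 50 57 54
f 29 55 43
f 55 34 56
f 43 56 30
f 55 56 43
f 27 39 63
f 39 29 64
f 63 64 36
f 39 64 63
f 31 44 60
f 44 27 59
f 60 59 35
f 44 59 60
f 33 51 52
f 51 31 48
f 52 48 32
f 51 48 52
f 34 57 53
f 57 33 49
f 53 49 26
f 57 49 53



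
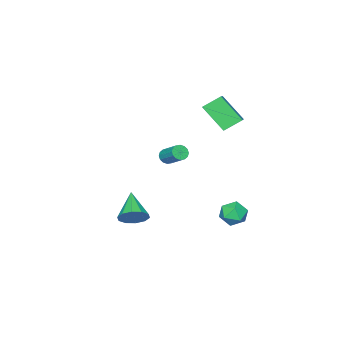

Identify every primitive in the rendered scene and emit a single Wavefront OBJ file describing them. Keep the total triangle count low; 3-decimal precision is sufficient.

v 3.51 1.949 -1.635
v 4.229 1.773 -1.106
v 2.41 0.731 -0.545
v 3.957 2.214 -0.888
v 3.514 2.554 -0.955
v 3.069 2.663 -1.282
v 2.793 2.499 -1.744
v 2.79 2.125 -2.164
v 3.063 1.684 -2.382
v 3.506 1.344 -2.315
v 3.95 1.235 -1.988
v 4.227 1.399 -1.527
v -2.803 -1.293 -0.456
v -2.507 -1.603 -0.095
v -2.262 -0.357 0.776
v -2.557 -0.047 0.416
v -2.313 -1.507 -0.288
v -2.068 -0.261 0.583
v -2.25 -1.353 -0.526
v -2.005 -0.107 0.346
v -2.335 -1.183 -0.744
v -2.09 0.063 0.127
v -2.546 -1.043 -0.886
v -2.301 0.203 -0.015
v -2.825 -0.969 -0.912
v -2.58 0.277 -0.041
v -3.098 -0.983 -0.816
v -2.853 0.263 0.055
v -3.292 -1.079 -0.623
v -3.047 0.167 0.248
v -3.355 -1.233 -0.386
v -3.11 0.013 0.486
v -3.27 -1.403 -0.167
v -3.025 -0.157 0.704
v -3.059 -1.543 -0.025
v -2.814 -0.297 0.846
v -2.78 -1.617 0.001
v -2.535 -0.371 0.872
v -5.211 2.455 2.981
v -4.992 1.032 4.482
v -3.823 3.514 3.781
v -3.605 2.091 5.283
v -4.315 1.829 2.257
v -4.097 0.406 3.759
v -2.928 2.888 3.058
v -2.709 1.465 4.559
v -3.726 3.712 -3.408
v -3.236 4.303 -3.943
v -2.444 3.237 -2.757
v -1.954 3.828 -3.292
v -2.514 4.16 -2.619
v -3.306 4.454 -3.022
v -2.374 3.086 -3.678
v -3.166 3.38 -4.081
v -2.4 3.916 -4.11
v -2.486 4.58 -3.455
v -3.194 2.96 -3.245
v -3.28 3.624 -2.59
f 2 1 4
f 2 4 3
f 4 1 5
f 4 5 3
f 5 1 6
f 5 6 3
f 6 1 7
f 6 7 3
f 7 1 8
f 7 8 3
f 8 1 9
f 8 9 3
f 9 1 10
f 9 10 3
f 10 1 11
f 10 11 3
f 11 1 12
f 11 12 3
f 12 1 2
f 12 2 3
f 14 13 17
f 14 17 15
f 15 17 18
f 15 18 16
f 17 13 19
f 17 19 18
f 18 19 20
f 18 20 16
f 19 13 21
f 19 21 20
f 20 21 22
f 20 22 16
f 21 13 23
f 21 23 22
f 22 23 24
f 22 24 16
f 23 13 25
f 23 25 24
f 24 25 26
f 24 26 16
f 25 13 27
f 25 27 26
f 26 27 28
f 26 28 16
f 27 13 29
f 27 29 28
f 28 29 30
f 28 30 16
f 29 13 31
f 29 31 30
f 30 31 32
f 30 32 16
f 31 13 33
f 31 33 32
f 32 33 34
f 32 34 16
f 33 13 35
f 33 35 34
f 34 35 36
f 34 36 16
f 35 13 37
f 35 37 36
f 36 37 38
f 36 38 16
f 37 13 14
f 37 14 38
f 38 14 15
f 38 15 16
f 40 42 39
f 43 40 39
f 39 42 41
f 41 43 39
f 40 46 42
f 44 40 43
f 44 46 40
f 42 46 41
f 45 43 41
f 41 46 45
f 45 44 43
f 46 44 45
f 47 58 52
f 47 52 48
f 47 48 54
f 47 54 57
f 47 57 58
f 48 52 56
f 52 58 51
f 58 57 49
f 57 54 53
f 54 48 55
f 50 56 51
f 50 51 49
f 50 49 53
f 50 53 55
f 50 55 56
f 51 56 52
f 49 51 58
f 53 49 57
f 55 53 54
f 56 55 48



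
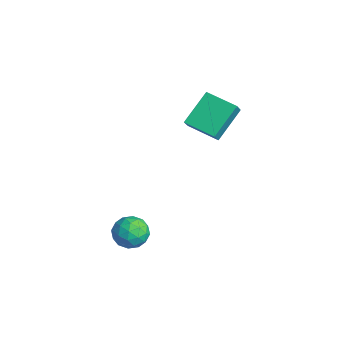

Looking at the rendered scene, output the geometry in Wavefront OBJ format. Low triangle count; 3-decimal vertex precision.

v 0.253 2.25 3.11
v -0.368 3.564 4.35
v -0.308 2.67 2.384
v -0.929 3.984 3.623
v 1.469 3.196 2.717
v 0.848 4.51 3.956
v 0.908 3.616 1.99
v 0.287 4.93 3.23
v 3.27 -0.858 -0.267
v 4.093 -1.024 -0.505
v 2.827 -1.956 -1.035
v 3.65 -2.122 -1.273
v 3.4 -2.252 -0.447
v 3.674 -1.573 0.028
v 3.246 -1.407 -1.568
v 3.52 -0.728 -1.093
v 4.079 -1.363 -1.309
v 4.173 -1.886 -0.616
v 2.747 -1.094 -0.924
v 2.841 -1.617 -0.231
v 3.721 -0.844 -0.318
v 3.199 -2.136 -1.222
v 3.052 -2.212 -0.736
v 3.536 -2.31 -0.876
v 3.474 -1.167 -0.005
v 3.958 -1.265 -0.145
v 3.55 -1.987 -0.111
v 2.962 -1.715 -1.395
v 3.446 -1.813 -1.535
v 3.384 -0.67 -0.664
v 3.868 -0.768 -0.804
v 3.37 -0.993 -1.429
v 4.196 -1.141 -0.931
v 3.935 -1.787 -1.382
v 3.698 -1.366 -1.555
v 3.859 -0.967 -1.276
v 4.252 -1.448 -0.524
v 3.991 -2.094 -0.975
v 3.844 -2.171 -0.49
v 4.005 -1.771 -0.211
v 4.243 -1.648 -0.996
v 2.929 -0.886 -0.565
v 2.668 -1.532 -1.016
v 2.915 -1.209 -1.329
v 3.076 -0.809 -1.05
v 2.985 -1.193 -0.158
v 2.724 -1.839 -0.609
v 3.061 -2.013 -0.264
v 3.222 -1.614 0.015
v 2.677 -1.332 -0.544
f 2 4 1
f 5 2 1
f 1 4 3
f 3 5 1
f 2 8 4
f 6 2 5
f 6 8 2
f 4 8 3
f 7 5 3
f 3 8 7
f 7 6 5
f 8 6 7
f 9 46 25
f 46 20 49
f 25 49 14
f 46 49 25
f 9 25 21
f 25 14 26
f 21 26 10
f 25 26 21
f 9 21 30
f 21 10 31
f 30 31 16
f 21 31 30
f 9 30 42
f 30 16 45
f 42 45 19
f 30 45 42
f 9 42 46
f 42 19 50
f 46 50 20
f 42 50 46
f 10 26 37
f 26 14 40
f 37 40 18
f 26 40 37
f 14 49 27
f 49 20 48
f 27 48 13
f 49 48 27
f 20 50 47
f 50 19 43
f 47 43 11
f 50 43 47
f 19 45 44
f 45 16 32
f 44 32 15
f 45 32 44
f 16 31 36
f 31 10 33
f 36 33 17
f 31 33 36
f 12 38 24
f 38 18 39
f 24 39 13
f 38 39 24
f 12 24 22
f 24 13 23
f 22 23 11
f 24 23 22
f 12 22 29
f 22 11 28
f 29 28 15
f 22 28 29
f 12 29 34
f 29 15 35
f 34 35 17
f 29 35 34
f 12 34 38
f 34 17 41
f 38 41 18
f 34 41 38
f 13 39 27
f 39 18 40
f 27 40 14
f 39 40 27
f 11 23 47
f 23 13 48
f 47 48 20
f 23 48 47
f 15 28 44
f 28 11 43
f 44 43 19
f 28 43 44
f 17 35 36
f 35 15 32
f 36 32 16
f 35 32 36
f 18 41 37
f 41 17 33
f 37 33 10
f 41 33 37



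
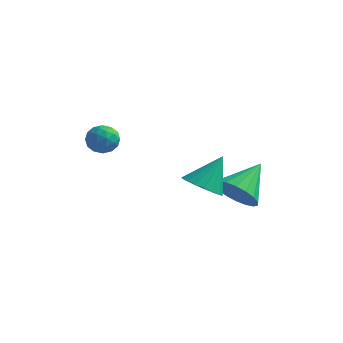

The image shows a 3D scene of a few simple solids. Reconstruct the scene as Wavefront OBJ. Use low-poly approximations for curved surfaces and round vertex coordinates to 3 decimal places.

v 3.189 -2.542 1.967
v 3.845 -3.005 2.075
v 3.571 -1.718 3.173
v 3.966 -2.744 1.858
v 3.933 -2.443 1.663
v 3.752 -2.161 1.528
v 3.46 -1.955 1.479
v 3.115 -1.866 1.528
v 2.783 -1.91 1.663
v 2.533 -2.08 1.859
v 2.412 -2.341 2.076
v 2.445 -2.642 2.271
v 2.625 -2.923 2.407
v 2.917 -3.129 2.455
v 3.263 -3.219 2.406
v 3.594 -3.174 2.271
v 3.505 -0.535 0.707
v 4.311 -0.399 0.243
v 3.815 0.855 1.653
v 4.035 -0.182 0.015
v 3.654 -0.036 -0.076
v 3.243 0.012 -0.011
v 2.885 -0.048 0.195
v 2.649 -0.205 0.503
v 2.582 -0.427 0.851
v 2.699 -0.671 1.171
v 2.975 -0.888 1.398
v 3.356 -1.034 1.489
v 3.766 -1.082 1.425
v 4.125 -1.022 1.218
v 4.361 -0.865 0.911
v 4.428 -0.643 0.563
v -1.514 -2.399 3.068
v -1.157 -2.064 2.621
v -0.663 -2.436 3.719
v -0.306 -2.101 3.272
v -0.799 -1.799 3.596
v -1.325 -1.776 3.194
v -0.495 -2.724 3.146
v -1.021 -2.701 2.744
v -0.528 -2.265 2.669
v -0.716 -1.694 2.947
v -1.104 -2.806 3.393
v -1.292 -2.235 3.671
v -1.41 -2.228 2.788
v -0.41 -2.272 3.552
v -0.699 -2.094 3.743
v -0.49 -1.898 3.48
v -1.509 -2.059 3.124
v -1.299 -1.863 2.861
v -1.089 -1.707 3.434
v -0.521 -2.637 3.479
v -0.311 -2.441 3.216
v -1.33 -2.602 2.86
v -1.121 -2.406 2.597
v -0.731 -2.793 2.906
v -0.831 -2.15 2.553
v -0.331 -2.171 2.935
v -0.442 -2.537 2.862
v -0.751 -2.524 2.625
v -0.941 -1.814 2.716
v -0.441 -1.836 3.099
v -0.73 -1.658 3.289
v -1.04 -1.645 3.053
v -0.571 -1.932 2.745
v -1.379 -2.664 3.241
v -0.879 -2.686 3.624
v -0.78 -2.855 3.287
v -1.09 -2.842 3.051
v -1.489 -2.329 3.405
v -0.989 -2.35 3.787
v -1.069 -1.976 3.715
v -1.378 -1.963 3.478
v -1.249 -2.568 3.595
f 2 1 4
f 2 4 3
f 4 1 5
f 4 5 3
f 5 1 6
f 5 6 3
f 6 1 7
f 6 7 3
f 7 1 8
f 7 8 3
f 8 1 9
f 8 9 3
f 9 1 10
f 9 10 3
f 10 1 11
f 10 11 3
f 11 1 12
f 11 12 3
f 12 1 13
f 12 13 3
f 13 1 14
f 13 14 3
f 14 1 15
f 14 15 3
f 15 1 16
f 15 16 3
f 16 1 2
f 16 2 3
f 18 17 20
f 18 20 19
f 20 17 21
f 20 21 19
f 21 17 22
f 21 22 19
f 22 17 23
f 22 23 19
f 23 17 24
f 23 24 19
f 24 17 25
f 24 25 19
f 25 17 26
f 25 26 19
f 26 17 27
f 26 27 19
f 27 17 28
f 27 28 19
f 28 17 29
f 28 29 19
f 29 17 30
f 29 30 19
f 30 17 31
f 30 31 19
f 31 17 32
f 31 32 19
f 32 17 18
f 32 18 19
f 33 70 49
f 70 44 73
f 49 73 38
f 70 73 49
f 33 49 45
f 49 38 50
f 45 50 34
f 49 50 45
f 33 45 54
f 45 34 55
f 54 55 40
f 45 55 54
f 33 54 66
f 54 40 69
f 66 69 43
f 54 69 66
f 33 66 70
f 66 43 74
f 70 74 44
f 66 74 70
f 34 50 61
f 50 38 64
f 61 64 42
f 50 64 61
f 38 73 51
f 73 44 72
f 51 72 37
f 73 72 51
f 44 74 71
f 74 43 67
f 71 67 35
f 74 67 71
f 43 69 68
f 69 40 56
f 68 56 39
f 69 56 68
f 40 55 60
f 55 34 57
f 60 57 41
f 55 57 60
f 36 62 48
f 62 42 63
f 48 63 37
f 62 63 48
f 36 48 46
f 48 37 47
f 46 47 35
f 48 47 46
f 36 46 53
f 46 35 52
f 53 52 39
f 46 52 53
f 36 53 58
f 53 39 59
f 58 59 41
f 53 59 58
f 36 58 62
f 58 41 65
f 62 65 42
f 58 65 62
f 37 63 51
f 63 42 64
f 51 64 38
f 63 64 51
f 35 47 71
f 47 37 72
f 71 72 44
f 47 72 71
f 39 52 68
f 52 35 67
f 68 67 43
f 52 67 68
f 41 59 60
f 59 39 56
f 60 56 40
f 59 56 60
f 42 65 61
f 65 41 57
f 61 57 34
f 65 57 61



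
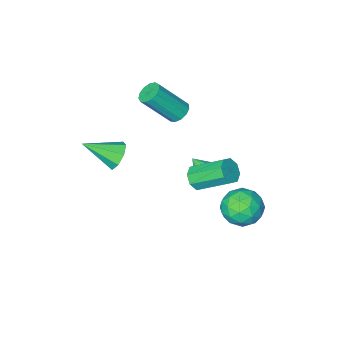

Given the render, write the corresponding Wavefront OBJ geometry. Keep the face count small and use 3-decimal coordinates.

v 2.103 -2.049 1.547
v 2.486 -2.149 0.863
v 3.437 -2.871 2.413
v 2.63 -1.629 1.135
v 2.465 -1.355 1.648
v 2.088 -1.487 2.102
v 1.72 -1.949 2.23
v 1.576 -2.47 1.958
v 1.741 -2.744 1.445
v 2.118 -2.611 0.991
v -1.72 3.318 -0.335
v -1.108 3.993 0.169
v -1.332 2.127 0.791
v -0.72 2.802 1.295
v -1.753 2.929 1.304
v -1.993 3.665 0.608
v -0.447 2.455 0.352
v -0.687 3.191 -0.344
v -0.322 3.46 0.593
v -1.129 3.753 1.182
v -1.311 2.367 -0.222
v -2.118 2.66 0.367
v -1.448 3.76 -0.182
v -0.992 2.36 1.142
v -1.599 2.434 1.147
v -1.24 2.831 1.443
v -1.968 3.567 0.076
v -1.609 3.964 0.372
v -1.988 3.338 1.039
v -0.831 2.156 0.588
v -0.472 2.553 0.884
v -1.2 3.289 -0.483
v -0.841 3.686 -0.187
v -0.452 2.782 -0.079
v -0.626 3.844 0.364
v -0.398 3.144 1.025
v -0.237 2.94 0.471
v -0.378 3.372 0.062
v -1.101 4.016 0.71
v -0.873 3.316 1.371
v -1.48 3.39 1.376
v -1.621 3.823 0.968
v -0.638 3.702 0.959
v -1.567 2.804 -0.411
v -1.339 2.104 0.25
v -0.819 2.297 -0.008
v -0.96 2.73 -0.416
v -2.042 2.976 -0.065
v -1.814 2.276 0.596
v -2.062 2.748 0.898
v -2.203 3.18 0.489
v -1.802 2.418 0.001
v -1.129 -2.144 3.076
v -0.7 -1.733 2.899
v 0.498 -2.325 4.427
v 0.069 -2.736 4.604
v -0.908 -1.567 3.125
v 0.291 -2.159 4.654
v -1.185 -1.585 3.337
v 0.013 -2.176 4.865
v -1.445 -1.78 3.465
v -0.247 -2.371 4.993
v -1.605 -2.09 3.47
v -0.407 -2.682 4.998
v -1.613 -2.418 3.349
v -0.415 -3.01 4.878
v -1.468 -2.659 3.142
v -0.27 -3.25 4.671
v -1.215 -2.737 2.914
v -0.017 -3.328 4.443
v -0.935 -2.626 2.737
v 0.263 -3.217 4.266
v -0.716 -2.363 2.668
v 0.482 -2.954 4.196
v -0.629 -2.03 2.728
v 0.569 -2.621 4.256
v 0.074 1.345 1.808
v 0.378 1.85 1.511
v -0.591 3.06 2.575
v -0.894 2.555 2.872
v -0.048 1.716 1.275
v -1.017 2.925 2.34
v -0.403 1.364 1.352
v -1.371 2.574 2.416
v -0.478 1.002 1.696
v -1.447 2.211 2.76
v -0.229 0.84 2.105
v -1.198 2.05 3.169
v 0.197 0.975 2.34
v -0.772 2.184 3.405
v 0.551 1.326 2.264
v -0.417 2.536 3.328
v 0.627 1.689 1.92
v -0.342 2.898 2.984
v -1.722 -0.618 -0.482
v -1.136 -0.23 -0.287
v -1.398 -1.402 0.102
v -1.354 -0.151 -0.06
v -1.645 -0.164 0.084
v -1.951 -0.267 0.115
v -2.212 -0.44 0.028
v -2.376 -0.648 -0.16
v -2.411 -0.85 -0.412
v -2.309 -1.007 -0.678
v -2.09 -1.086 -0.905
v -1.799 -1.072 -1.049
v -1.493 -0.969 -1.08
v -1.232 -0.796 -0.993
v -1.068 -0.588 -0.805
v -1.034 -0.386 -0.553
f 2 1 4
f 2 4 3
f 4 1 5
f 4 5 3
f 5 1 6
f 5 6 3
f 6 1 7
f 6 7 3
f 7 1 8
f 7 8 3
f 8 1 9
f 8 9 3
f 9 1 10
f 9 10 3
f 10 1 2
f 10 2 3
f 11 48 27
f 48 22 51
f 27 51 16
f 48 51 27
f 11 27 23
f 27 16 28
f 23 28 12
f 27 28 23
f 11 23 32
f 23 12 33
f 32 33 18
f 23 33 32
f 11 32 44
f 32 18 47
f 44 47 21
f 32 47 44
f 11 44 48
f 44 21 52
f 48 52 22
f 44 52 48
f 12 28 39
f 28 16 42
f 39 42 20
f 28 42 39
f 16 51 29
f 51 22 50
f 29 50 15
f 51 50 29
f 22 52 49
f 52 21 45
f 49 45 13
f 52 45 49
f 21 47 46
f 47 18 34
f 46 34 17
f 47 34 46
f 18 33 38
f 33 12 35
f 38 35 19
f 33 35 38
f 14 40 26
f 40 20 41
f 26 41 15
f 40 41 26
f 14 26 24
f 26 15 25
f 24 25 13
f 26 25 24
f 14 24 31
f 24 13 30
f 31 30 17
f 24 30 31
f 14 31 36
f 31 17 37
f 36 37 19
f 31 37 36
f 14 36 40
f 36 19 43
f 40 43 20
f 36 43 40
f 15 41 29
f 41 20 42
f 29 42 16
f 41 42 29
f 13 25 49
f 25 15 50
f 49 50 22
f 25 50 49
f 17 30 46
f 30 13 45
f 46 45 21
f 30 45 46
f 19 37 38
f 37 17 34
f 38 34 18
f 37 34 38
f 20 43 39
f 43 19 35
f 39 35 12
f 43 35 39
f 54 53 57
f 54 57 55
f 55 57 58
f 55 58 56
f 57 53 59
f 57 59 58
f 58 59 60
f 58 60 56
f 59 53 61
f 59 61 60
f 60 61 62
f 60 62 56
f 61 53 63
f 61 63 62
f 62 63 64
f 62 64 56
f 63 53 65
f 63 65 64
f 64 65 66
f 64 66 56
f 65 53 67
f 65 67 66
f 66 67 68
f 66 68 56
f 67 53 69
f 67 69 68
f 68 69 70
f 68 70 56
f 69 53 71
f 69 71 70
f 70 71 72
f 70 72 56
f 71 53 73
f 71 73 72
f 72 73 74
f 72 74 56
f 73 53 75
f 73 75 74
f 74 75 76
f 74 76 56
f 75 53 54
f 75 54 76
f 76 54 55
f 76 55 56
f 78 77 81
f 78 81 79
f 79 81 82
f 79 82 80
f 81 77 83
f 81 83 82
f 82 83 84
f 82 84 80
f 83 77 85
f 83 85 84
f 84 85 86
f 84 86 80
f 85 77 87
f 85 87 86
f 86 87 88
f 86 88 80
f 87 77 89
f 87 89 88
f 88 89 90
f 88 90 80
f 89 77 91
f 89 91 90
f 90 91 92
f 90 92 80
f 91 77 93
f 91 93 92
f 92 93 94
f 92 94 80
f 93 77 78
f 93 78 94
f 94 78 79
f 94 79 80
f 96 95 98
f 96 98 97
f 98 95 99
f 98 99 97
f 99 95 100
f 99 100 97
f 100 95 101
f 100 101 97
f 101 95 102
f 101 102 97
f 102 95 103
f 102 103 97
f 103 95 104
f 103 104 97
f 104 95 105
f 104 105 97
f 105 95 106
f 105 106 97
f 106 95 107
f 106 107 97
f 107 95 108
f 107 108 97
f 108 95 109
f 108 109 97
f 109 95 110
f 109 110 97
f 110 95 96
f 110 96 97



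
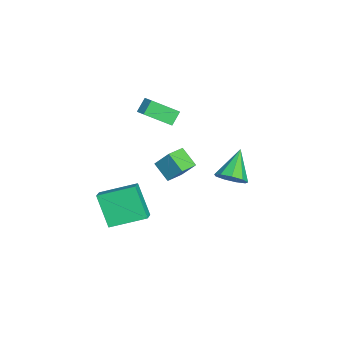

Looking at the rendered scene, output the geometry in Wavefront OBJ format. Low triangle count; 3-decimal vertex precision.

v -4.068 -1.792 -0.828
v -3.707 -3.363 0.372
v -4.695 -1.399 -0.125
v -4.333 -2.97 1.075
v -3.407 -1.37 -0.475
v -3.045 -2.941 0.725
v -4.033 -0.977 0.228
v -3.672 -2.548 1.428
v 3.752 -4.101 -2.826
v 2.767 -4.829 -1.072
v 3.567 -2.041 -2.076
v 2.581 -2.769 -0.322
v 4.459 -4.171 -2.458
v 3.473 -4.899 -0.704
v 4.273 -2.111 -1.708
v 3.288 -2.839 0.046
v -2.185 -2.279 -2.877
v -1.867 -1.454 -1.677
v -3.12 -1.566 -3.118
v -2.802 -0.742 -1.919
v -1.378 -1.478 -3.641
v -1.06 -0.654 -2.442
v -2.313 -0.766 -3.883
v -1.995 0.059 -2.683
v 1.365 2.134 -0.727
v 1.964 2.193 0.008
v -0.165 2.566 0.487
v 1.903 2.774 -0.276
v 1.59 3.056 -0.772
v 1.172 2.906 -1.246
v 0.844 2.394 -1.477
v 0.76 1.761 -1.357
v 0.959 1.302 -0.942
v 1.348 1.233 -0.427
v 1.745 1.584 -0.051
f 2 4 1
f 5 2 1
f 1 4 3
f 3 5 1
f 2 8 4
f 6 2 5
f 6 8 2
f 4 8 3
f 7 5 3
f 3 8 7
f 7 6 5
f 8 6 7
f 10 12 9
f 13 10 9
f 9 12 11
f 11 13 9
f 10 16 12
f 14 10 13
f 14 16 10
f 12 16 11
f 15 13 11
f 11 16 15
f 15 14 13
f 16 14 15
f 18 20 17
f 21 18 17
f 17 20 19
f 19 21 17
f 18 24 20
f 22 18 21
f 22 24 18
f 20 24 19
f 23 21 19
f 19 24 23
f 23 22 21
f 24 22 23
f 26 25 28
f 26 28 27
f 28 25 29
f 28 29 27
f 29 25 30
f 29 30 27
f 30 25 31
f 30 31 27
f 31 25 32
f 31 32 27
f 32 25 33
f 32 33 27
f 33 25 34
f 33 34 27
f 34 25 35
f 34 35 27
f 35 25 26
f 35 26 27



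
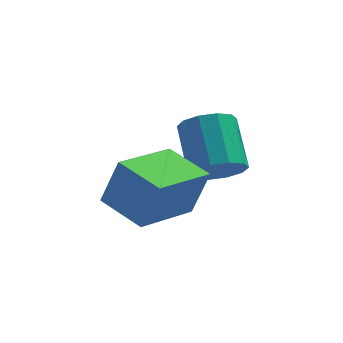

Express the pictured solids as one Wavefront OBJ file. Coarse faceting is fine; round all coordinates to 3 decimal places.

v 3.079 -1.271 -1.435
v 3.297 -1.623 -0.921
v 3.039 -0.54 -0.071
v 2.821 -0.189 -0.585
v 3.615 -1.422 -1.08
v 3.357 -0.34 -0.23
v 3.727 -1.164 -1.375
v 3.469 -0.081 -0.525
v 3.592 -0.946 -1.693
v 3.334 0.136 -0.843
v 3.261 -0.853 -1.912
v 3.003 0.229 -1.062
v 2.861 -0.92 -1.949
v 2.603 0.163 -1.099
v 2.543 -1.12 -1.79
v 2.285 -0.038 -0.94
v 2.431 -1.379 -1.495
v 2.173 -0.296 -0.645
v 2.566 -1.596 -1.177
v 2.308 -0.514 -0.327
v 2.897 -1.689 -0.958
v 2.639 -0.607 -0.108
v 1.489 -3.321 -1.754
v 1.874 -3.263 -0.609
v 0.622 -2.531 -1.503
v 1.007 -2.473 -0.357
v 2.513 -2.067 -2.163
v 2.898 -2.009 -1.017
v 1.646 -1.277 -1.911
v 2.031 -1.219 -0.766
f 2 1 5
f 2 5 3
f 3 5 6
f 3 6 4
f 5 1 7
f 5 7 6
f 6 7 8
f 6 8 4
f 7 1 9
f 7 9 8
f 8 9 10
f 8 10 4
f 9 1 11
f 9 11 10
f 10 11 12
f 10 12 4
f 11 1 13
f 11 13 12
f 12 13 14
f 12 14 4
f 13 1 15
f 13 15 14
f 14 15 16
f 14 16 4
f 15 1 17
f 15 17 16
f 16 17 18
f 16 18 4
f 17 1 19
f 17 19 18
f 18 19 20
f 18 20 4
f 19 1 21
f 19 21 20
f 20 21 22
f 20 22 4
f 21 1 2
f 21 2 22
f 22 2 3
f 22 3 4
f 24 26 23
f 27 24 23
f 23 26 25
f 25 27 23
f 24 30 26
f 28 24 27
f 28 30 24
f 26 30 25
f 29 27 25
f 25 30 29
f 29 28 27
f 30 28 29



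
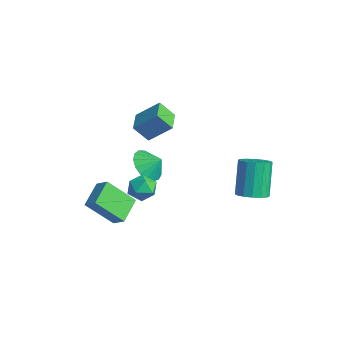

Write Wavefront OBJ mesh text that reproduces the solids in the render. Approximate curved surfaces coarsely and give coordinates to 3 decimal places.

v -1.727 -1.451 -4.476
v -2.432 -2.763 -2.939
v -1.02 -1.192 -3.93
v -1.725 -2.504 -2.394
v -0.815 -2.656 -5.086
v -1.52 -3.968 -3.55
v -0.108 -2.397 -4.541
v -0.813 -3.709 -3.004
v 0.94 -1.026 -1.182
v 1.55 -1.605 -1.412
v -0.07 -1.935 -1.568
v 0.54 -2.514 -1.798
v 0.42 -2.319 -0.956
v 1.044 -1.757 -0.718
v 0.436 -1.783 -2.262
v 1.06 -1.221 -2.024
v 1.239 -2.074 -2.08
v 1.229 -2.405 -1.273
v 0.251 -1.135 -1.707
v 0.241 -1.466 -0.9
v -2.363 0.274 -2.578
v -1.685 0.574 -3.39
v -1.797 0.826 -1.902
v -2.053 0.95 -3.389
v -2.493 1.171 -3.202
v -2.903 1.186 -2.872
v -3.189 0.993 -2.474
v -3.286 0.635 -2.1
v -3.171 0.194 -1.836
v -2.872 -0.228 -1.742
v -2.455 -0.536 -1.839
v -2.018 -0.658 -2.106
v -1.66 -0.566 -2.48
v -1.462 -0.282 -2.877
v -1.471 0.129 -3.206
v 3.466 3.218 -2.189
v 4.122 2.81 -1.748
v 3.271 3.494 0.151
v 2.614 3.902 -0.291
v 4.28 3.235 -1.83
v 3.428 3.919 0.068
v 4.22 3.656 -2.009
v 3.368 4.339 -0.11
v 3.957 3.959 -2.235
v 3.106 4.643 -0.337
v 3.563 4.063 -2.45
v 2.712 4.747 -0.552
v 3.143 3.942 -2.595
v 2.291 4.625 -0.696
v 2.809 3.626 -2.631
v 1.958 4.31 -0.732
v 2.652 3.201 -2.548
v 1.8 3.885 -0.65
v 2.712 2.781 -2.37
v 1.86 3.464 -0.471
v 2.974 2.477 -2.143
v 2.123 3.161 -0.245
v 3.368 2.373 -1.928
v 2.517 3.057 -0.03
v 3.789 2.495 -1.784
v 2.937 3.178 0.115
v -1.167 -0.153 1.458
v -1.596 -0.808 2.381
v -0.438 0.855 2.511
v -0.866 0.2 3.434
v -0.034 -0.94 1.426
v -0.462 -1.595 2.349
v 0.696 0.068 2.479
v 0.267 -0.587 3.402
f 2 4 1
f 5 2 1
f 1 4 3
f 3 5 1
f 2 8 4
f 6 2 5
f 6 8 2
f 4 8 3
f 7 5 3
f 3 8 7
f 7 6 5
f 8 6 7
f 9 20 14
f 9 14 10
f 9 10 16
f 9 16 19
f 9 19 20
f 10 14 18
f 14 20 13
f 20 19 11
f 19 16 15
f 16 10 17
f 12 18 13
f 12 13 11
f 12 11 15
f 12 15 17
f 12 17 18
f 13 18 14
f 11 13 20
f 15 11 19
f 17 15 16
f 18 17 10
f 22 21 24
f 22 24 23
f 24 21 25
f 24 25 23
f 25 21 26
f 25 26 23
f 26 21 27
f 26 27 23
f 27 21 28
f 27 28 23
f 28 21 29
f 28 29 23
f 29 21 30
f 29 30 23
f 30 21 31
f 30 31 23
f 31 21 32
f 31 32 23
f 32 21 33
f 32 33 23
f 33 21 34
f 33 34 23
f 34 21 35
f 34 35 23
f 35 21 22
f 35 22 23
f 37 36 40
f 37 40 38
f 38 40 41
f 38 41 39
f 40 36 42
f 40 42 41
f 41 42 43
f 41 43 39
f 42 36 44
f 42 44 43
f 43 44 45
f 43 45 39
f 44 36 46
f 44 46 45
f 45 46 47
f 45 47 39
f 46 36 48
f 46 48 47
f 47 48 49
f 47 49 39
f 48 36 50
f 48 50 49
f 49 50 51
f 49 51 39
f 50 36 52
f 50 52 51
f 51 52 53
f 51 53 39
f 52 36 54
f 52 54 53
f 53 54 55
f 53 55 39
f 54 36 56
f 54 56 55
f 55 56 57
f 55 57 39
f 56 36 58
f 56 58 57
f 57 58 59
f 57 59 39
f 58 36 60
f 58 60 59
f 59 60 61
f 59 61 39
f 60 36 37
f 60 37 61
f 61 37 38
f 61 38 39
f 63 65 62
f 66 63 62
f 62 65 64
f 64 66 62
f 63 69 65
f 67 63 66
f 67 69 63
f 65 69 64
f 68 66 64
f 64 69 68
f 68 67 66
f 69 67 68

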